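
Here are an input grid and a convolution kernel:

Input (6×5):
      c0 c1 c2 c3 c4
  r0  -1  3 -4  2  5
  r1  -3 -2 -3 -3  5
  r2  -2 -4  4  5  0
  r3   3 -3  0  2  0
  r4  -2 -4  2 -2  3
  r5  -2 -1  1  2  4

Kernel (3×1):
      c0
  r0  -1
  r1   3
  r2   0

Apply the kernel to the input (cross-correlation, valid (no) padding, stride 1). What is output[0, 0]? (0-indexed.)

-8

The receptive field on the input at this output position is [-1 / -3 / -2]. Elementwise product with the kernel and sum: -1·-1 + -3·3.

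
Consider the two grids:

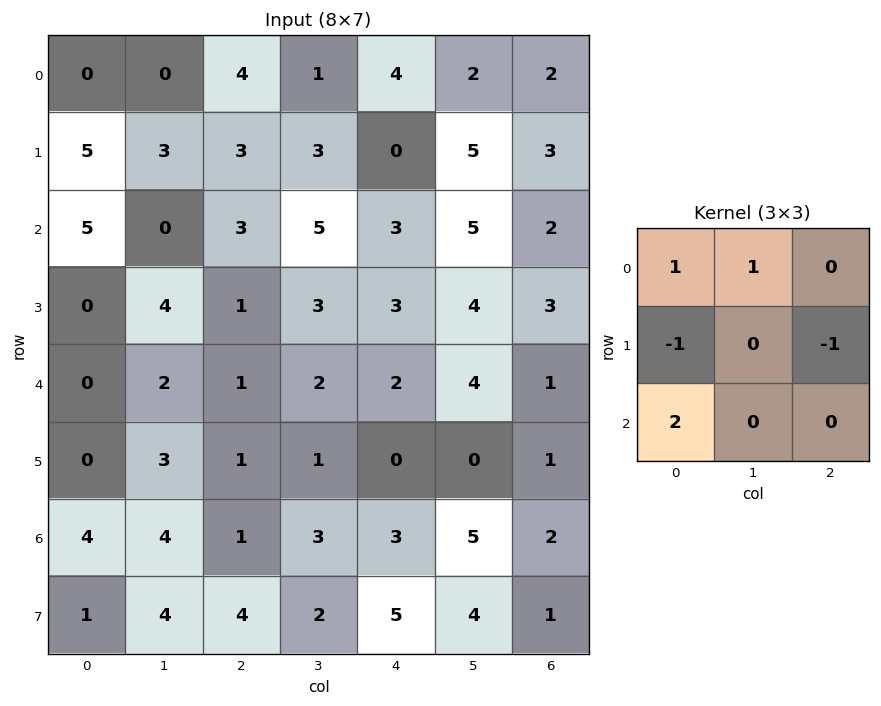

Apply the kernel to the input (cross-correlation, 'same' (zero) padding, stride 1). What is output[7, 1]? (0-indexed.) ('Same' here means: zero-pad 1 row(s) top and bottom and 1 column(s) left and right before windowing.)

3

The receptive field on the zero-padded input at this output position is [4 4 1 / 1 4 4 / 0 0 0]. Elementwise product with the kernel and sum: 4·1 + 4·1 + 1·-1 + 4·-1 + 0·2.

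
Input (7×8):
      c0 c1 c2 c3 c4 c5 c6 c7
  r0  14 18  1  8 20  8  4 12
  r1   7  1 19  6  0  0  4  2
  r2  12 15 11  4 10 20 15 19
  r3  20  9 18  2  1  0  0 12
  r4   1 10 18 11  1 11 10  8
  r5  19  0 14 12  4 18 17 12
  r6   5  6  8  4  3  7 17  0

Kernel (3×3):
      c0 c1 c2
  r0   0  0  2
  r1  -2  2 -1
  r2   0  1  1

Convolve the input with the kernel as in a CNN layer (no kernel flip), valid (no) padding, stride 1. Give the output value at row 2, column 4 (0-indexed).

The receptive field on the input at this output position is [10 20 15 / 1 0 0 / 1 11 10]. Elementwise product with the kernel and sum: 15·2 + 1·-2 + 0·2 + 0·-1 + 11·1 + 10·1.

49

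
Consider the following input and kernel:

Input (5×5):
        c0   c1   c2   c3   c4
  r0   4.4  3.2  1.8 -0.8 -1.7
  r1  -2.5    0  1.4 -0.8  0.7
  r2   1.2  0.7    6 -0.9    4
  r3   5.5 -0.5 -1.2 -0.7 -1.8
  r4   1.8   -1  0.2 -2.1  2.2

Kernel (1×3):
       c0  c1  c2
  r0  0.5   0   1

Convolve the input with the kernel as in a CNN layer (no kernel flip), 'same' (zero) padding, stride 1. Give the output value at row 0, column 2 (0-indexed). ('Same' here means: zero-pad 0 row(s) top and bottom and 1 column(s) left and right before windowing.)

The receptive field on the zero-padded input at this output position is [3.2 1.8 -0.8]. Elementwise product with the kernel and sum: 3.2·0.5 + -0.8·1.

0.8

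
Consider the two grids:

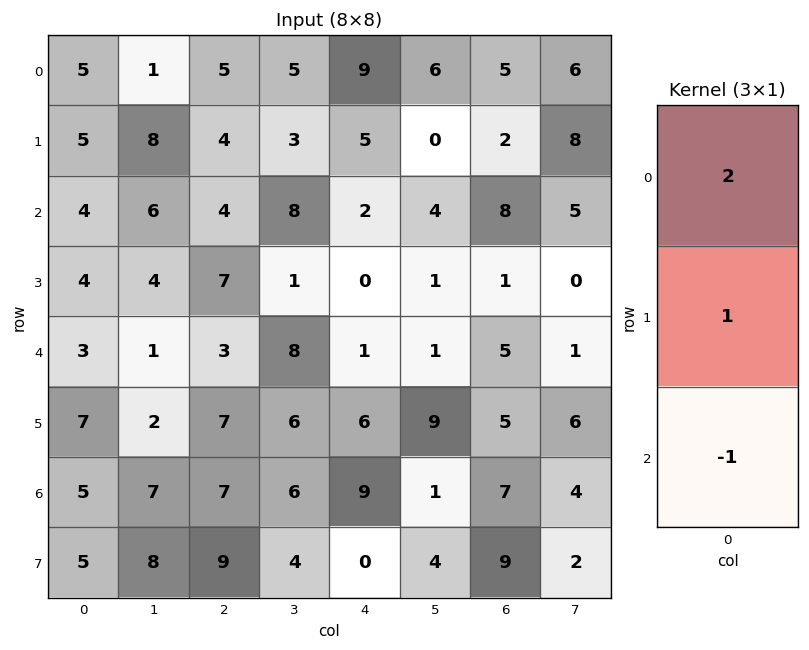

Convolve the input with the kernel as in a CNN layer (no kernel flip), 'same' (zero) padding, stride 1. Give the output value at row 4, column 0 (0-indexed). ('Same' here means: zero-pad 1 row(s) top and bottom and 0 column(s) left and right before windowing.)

4

The receptive field on the zero-padded input at this output position is [4 / 3 / 7]. Elementwise product with the kernel and sum: 4·2 + 3·1 + 7·-1.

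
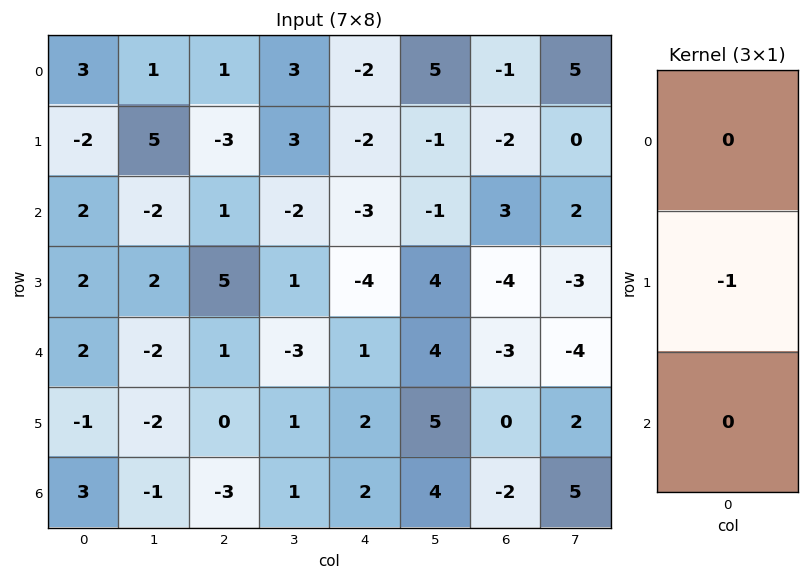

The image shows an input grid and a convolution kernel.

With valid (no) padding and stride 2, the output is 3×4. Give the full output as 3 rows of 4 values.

2 3 2 2
-2 -5 4 4
1 0 -2 0

Output[0,0]: The receptive field on the input at this output position is [3 / -2 / 2]. Elementwise product with the kernel and sum: -2·-1.
Output[0,1]: The receptive field on the input at this output position is [1 / -3 / 1]. Elementwise product with the kernel and sum: -3·-1.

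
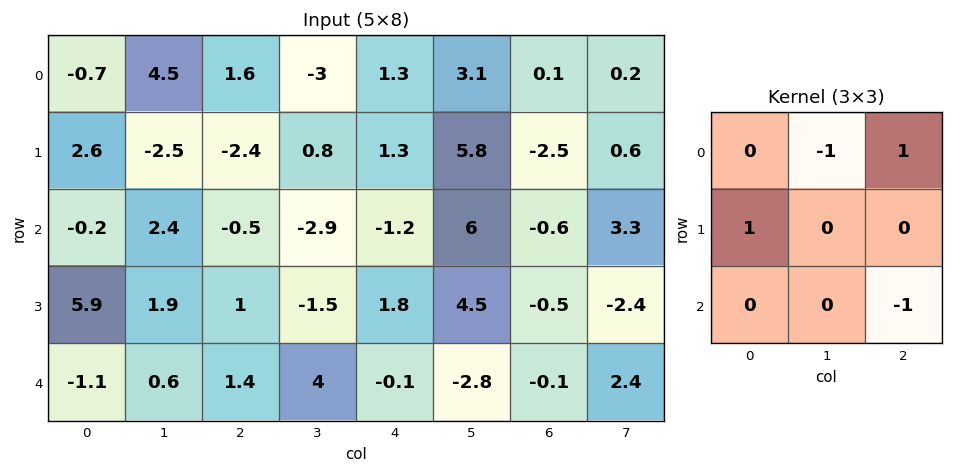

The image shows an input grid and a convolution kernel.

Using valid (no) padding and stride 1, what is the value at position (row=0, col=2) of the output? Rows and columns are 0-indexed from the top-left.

3.1

The receptive field on the input at this output position is [1.6 -3 1.3 / -2.4 0.8 1.3 / -0.5 -2.9 -1.2]. Elementwise product with the kernel and sum: -3·-1 + 1.3·1 + -2.4·1 + -1.2·-1.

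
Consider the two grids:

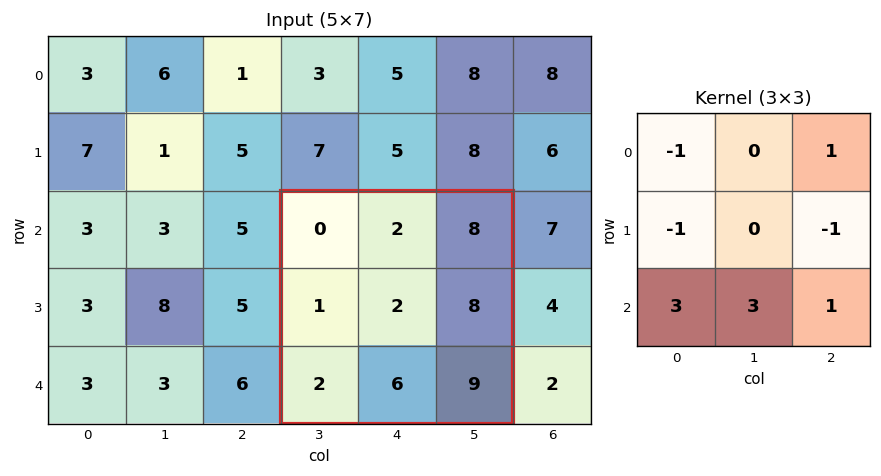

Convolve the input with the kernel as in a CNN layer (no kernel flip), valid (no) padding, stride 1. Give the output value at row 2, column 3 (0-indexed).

The receptive field on the input at this output position is [0 2 8 / 1 2 8 / 2 6 9]. Elementwise product with the kernel and sum: 0·-1 + 8·1 + 1·-1 + 8·-1 + 2·3 + 6·3 + 9·1.

32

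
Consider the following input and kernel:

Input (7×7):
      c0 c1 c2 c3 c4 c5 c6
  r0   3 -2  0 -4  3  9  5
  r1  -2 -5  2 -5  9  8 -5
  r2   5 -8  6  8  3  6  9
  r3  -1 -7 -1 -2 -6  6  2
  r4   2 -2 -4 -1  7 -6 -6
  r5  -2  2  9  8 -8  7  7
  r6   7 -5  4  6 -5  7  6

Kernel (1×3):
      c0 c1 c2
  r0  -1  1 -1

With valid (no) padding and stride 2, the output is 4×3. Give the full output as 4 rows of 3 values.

Output[0,0]: The receptive field on the input at this output position is [3 -2 0]. Elementwise product with the kernel and sum: 3·-1 + -2·1 + 0·-1.
Output[0,1]: The receptive field on the input at this output position is [0 -4 3]. Elementwise product with the kernel and sum: 0·-1 + -4·1 + 3·-1.

-5 -7 1
-19 -1 -6
0 -4 -7
-16 7 6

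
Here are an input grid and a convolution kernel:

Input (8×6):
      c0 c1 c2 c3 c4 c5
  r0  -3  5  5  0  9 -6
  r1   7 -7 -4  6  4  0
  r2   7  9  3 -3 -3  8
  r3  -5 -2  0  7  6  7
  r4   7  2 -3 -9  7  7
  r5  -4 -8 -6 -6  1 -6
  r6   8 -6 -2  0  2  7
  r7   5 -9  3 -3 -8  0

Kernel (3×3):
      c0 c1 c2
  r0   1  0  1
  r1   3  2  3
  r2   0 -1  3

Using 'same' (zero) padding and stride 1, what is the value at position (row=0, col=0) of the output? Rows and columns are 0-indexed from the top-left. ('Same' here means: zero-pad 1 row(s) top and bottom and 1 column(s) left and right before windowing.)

-19

The receptive field on the zero-padded input at this output position is [0 0 0 / 0 -3 5 / 0 7 -7]. Elementwise product with the kernel and sum: 0·1 + 0·1 + 0·3 + -3·2 + 5·3 + 7·-1 + -7·3.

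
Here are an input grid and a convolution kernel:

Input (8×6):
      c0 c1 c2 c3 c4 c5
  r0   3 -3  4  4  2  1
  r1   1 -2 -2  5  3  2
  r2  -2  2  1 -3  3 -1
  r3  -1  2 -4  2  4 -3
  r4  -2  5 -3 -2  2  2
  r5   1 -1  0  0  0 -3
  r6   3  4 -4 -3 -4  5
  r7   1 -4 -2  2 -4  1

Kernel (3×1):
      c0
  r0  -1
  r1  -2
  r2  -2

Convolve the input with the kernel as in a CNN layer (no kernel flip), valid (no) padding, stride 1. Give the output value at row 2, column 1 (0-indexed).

-16

The receptive field on the input at this output position is [2 / 2 / 5]. Elementwise product with the kernel and sum: 2·-1 + 2·-2 + 5·-2.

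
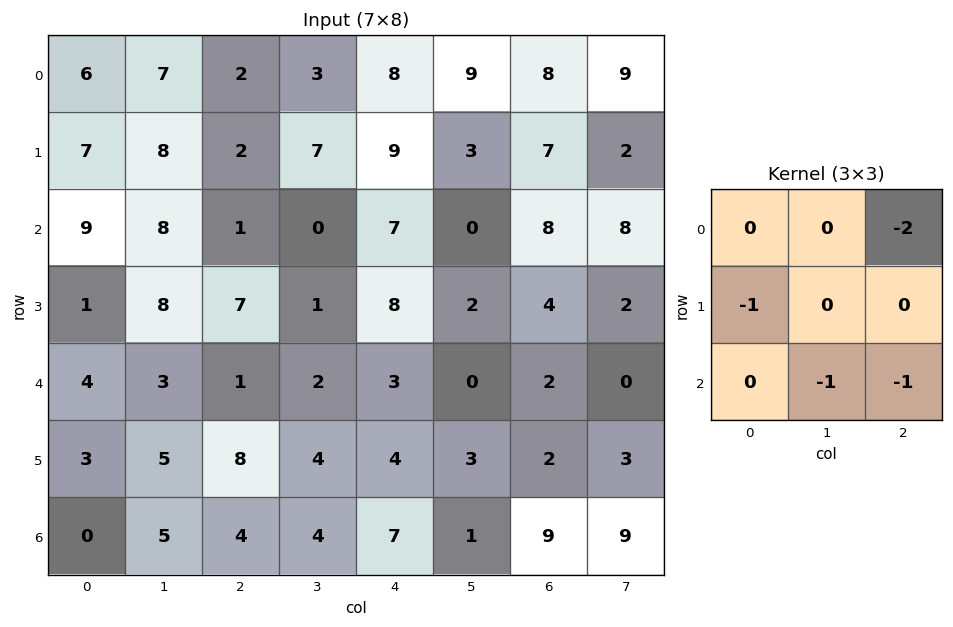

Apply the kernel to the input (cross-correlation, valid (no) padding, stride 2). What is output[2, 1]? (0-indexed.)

The receptive field on the input at this output position is [1 2 3 / 8 4 4 / 4 4 7]. Elementwise product with the kernel and sum: 3·-2 + 8·-1 + 4·-1 + 7·-1.

-25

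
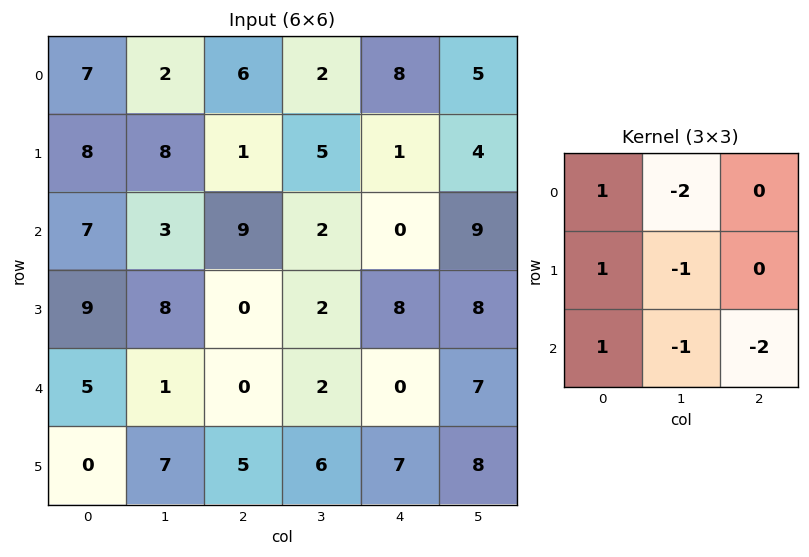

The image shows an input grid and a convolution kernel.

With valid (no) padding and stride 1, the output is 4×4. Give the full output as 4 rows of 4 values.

Output[0,0]: The receptive field on the input at this output position is [7 2 6 / 8 8 1 / 7 3 9]. Elementwise product with the kernel and sum: 7·1 + 2·-2 + 8·1 + 8·-1 + 7·1 + 3·-1 + 9·-2.

-11 -13 5 -26
-3 4 -20 -17
6 -10 1 -16
-20 -1 -21 -29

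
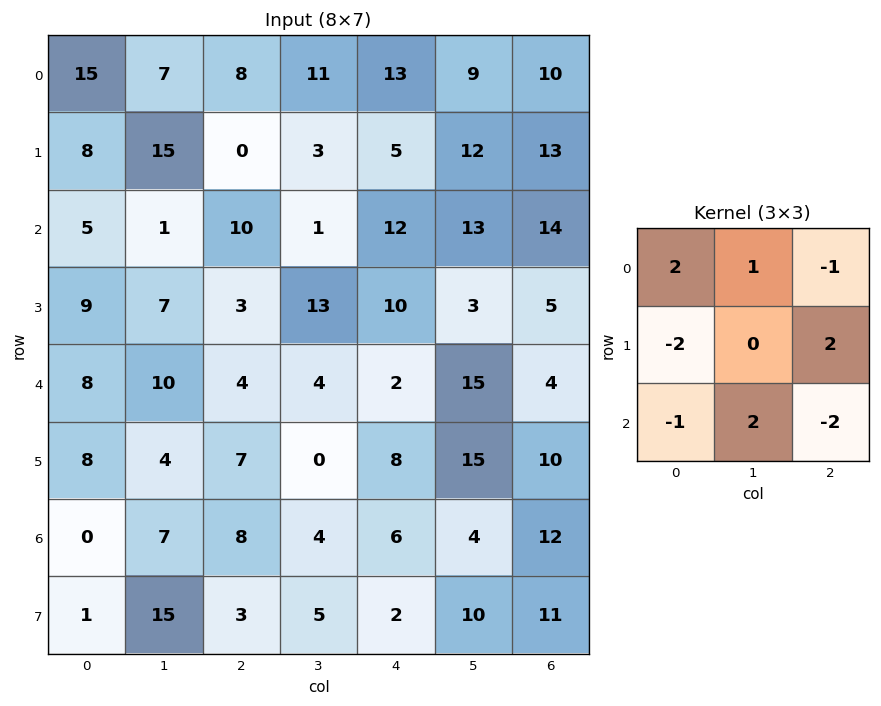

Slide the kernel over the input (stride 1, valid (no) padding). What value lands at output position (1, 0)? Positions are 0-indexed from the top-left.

40

The receptive field on the input at this output position is [8 15 0 / 5 1 10 / 9 7 3]. Elementwise product with the kernel and sum: 8·2 + 15·1 + 0·-1 + 5·-2 + 10·2 + 9·-1 + 7·2 + 3·-2.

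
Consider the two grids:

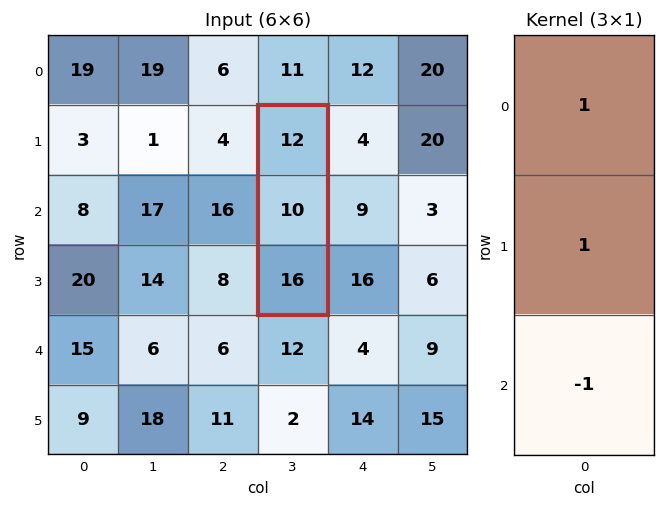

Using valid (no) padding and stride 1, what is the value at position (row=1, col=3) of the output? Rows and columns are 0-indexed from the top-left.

6

The receptive field on the input at this output position is [12 / 10 / 16]. Elementwise product with the kernel and sum: 12·1 + 10·1 + 16·-1.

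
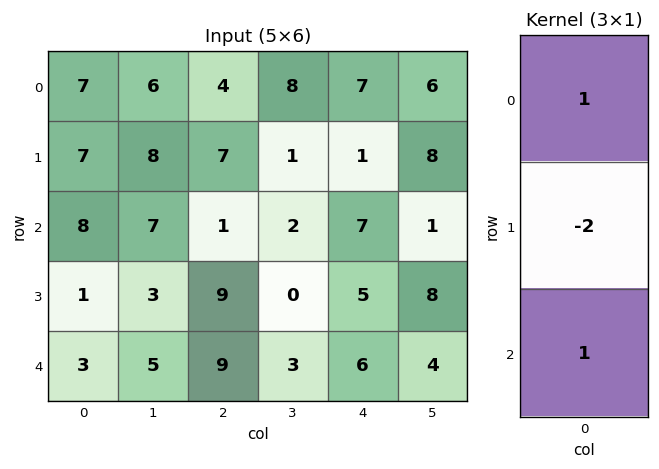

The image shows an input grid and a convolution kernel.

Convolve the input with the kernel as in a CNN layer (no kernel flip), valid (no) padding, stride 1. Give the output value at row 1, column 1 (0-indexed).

The receptive field on the input at this output position is [8 / 7 / 3]. Elementwise product with the kernel and sum: 8·1 + 7·-2 + 3·1.

-3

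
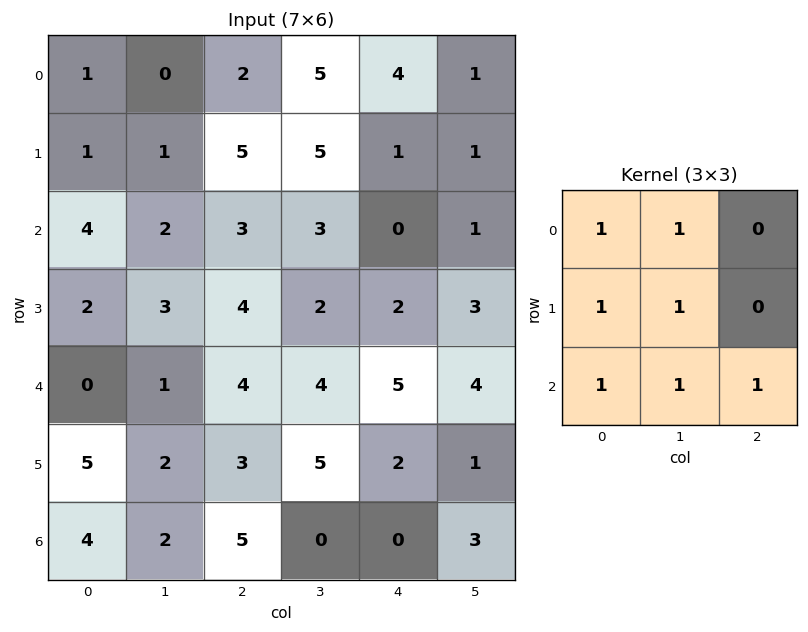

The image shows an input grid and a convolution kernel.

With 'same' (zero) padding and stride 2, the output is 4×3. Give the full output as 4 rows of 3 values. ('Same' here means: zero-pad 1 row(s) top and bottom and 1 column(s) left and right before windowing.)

3 13 16
10 20 16
9 22 21
9 12 7

Output[0,0]: The receptive field on the zero-padded input at this output position is [0 0 0 / 0 1 0 / 0 1 1]. Elementwise product with the kernel and sum: 0·1 + 0·1 + 0·1 + 1·1 + 0·1 + 1·1 + 1·1.
Output[0,1]: The receptive field on the zero-padded input at this output position is [0 0 0 / 0 2 5 / 1 5 5]. Elementwise product with the kernel and sum: 0·1 + 0·1 + 0·1 + 2·1 + 1·1 + 5·1 + 5·1.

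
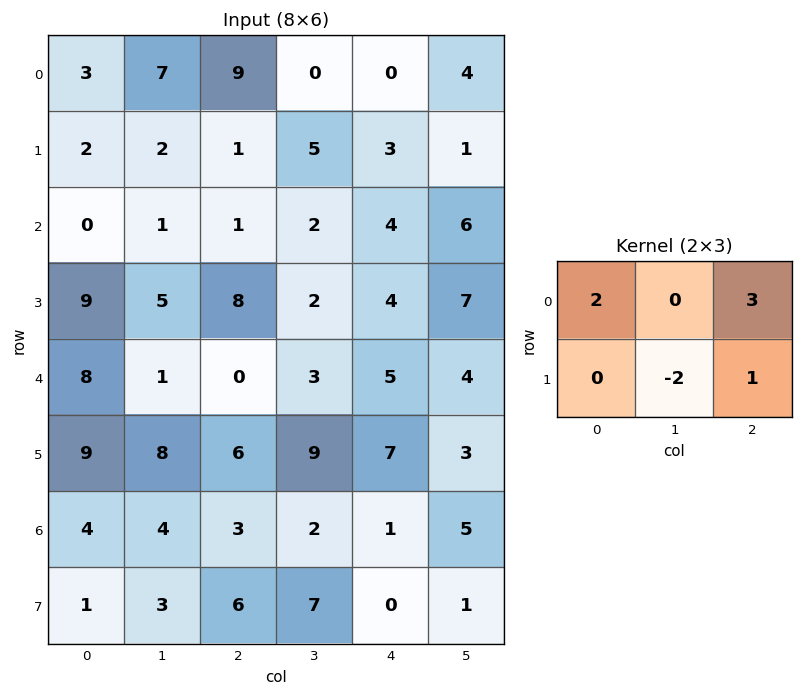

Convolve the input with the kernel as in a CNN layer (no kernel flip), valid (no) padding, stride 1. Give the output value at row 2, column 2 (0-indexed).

The receptive field on the input at this output position is [1 2 4 / 8 2 4]. Elementwise product with the kernel and sum: 1·2 + 4·3 + 2·-2 + 4·1.

14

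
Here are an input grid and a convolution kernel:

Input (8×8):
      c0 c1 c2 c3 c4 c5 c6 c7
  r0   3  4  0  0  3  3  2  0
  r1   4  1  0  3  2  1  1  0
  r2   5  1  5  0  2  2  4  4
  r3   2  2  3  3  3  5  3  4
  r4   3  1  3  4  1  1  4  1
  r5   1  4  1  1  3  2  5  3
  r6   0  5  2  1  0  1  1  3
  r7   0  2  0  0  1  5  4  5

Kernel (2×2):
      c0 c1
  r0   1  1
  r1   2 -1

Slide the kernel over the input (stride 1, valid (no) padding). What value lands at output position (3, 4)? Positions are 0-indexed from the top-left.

The receptive field on the input at this output position is [3 5 / 1 1]. Elementwise product with the kernel and sum: 3·1 + 5·1 + 1·2 + 1·-1.

9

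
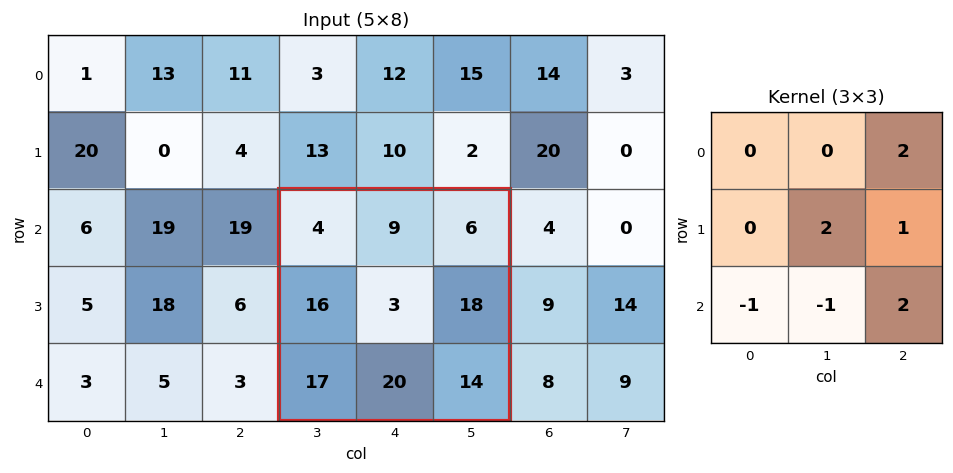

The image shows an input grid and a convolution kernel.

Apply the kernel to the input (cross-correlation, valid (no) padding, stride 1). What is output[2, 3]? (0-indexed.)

27

The receptive field on the input at this output position is [4 9 6 / 16 3 18 / 17 20 14]. Elementwise product with the kernel and sum: 6·2 + 3·2 + 18·1 + 17·-1 + 20·-1 + 14·2.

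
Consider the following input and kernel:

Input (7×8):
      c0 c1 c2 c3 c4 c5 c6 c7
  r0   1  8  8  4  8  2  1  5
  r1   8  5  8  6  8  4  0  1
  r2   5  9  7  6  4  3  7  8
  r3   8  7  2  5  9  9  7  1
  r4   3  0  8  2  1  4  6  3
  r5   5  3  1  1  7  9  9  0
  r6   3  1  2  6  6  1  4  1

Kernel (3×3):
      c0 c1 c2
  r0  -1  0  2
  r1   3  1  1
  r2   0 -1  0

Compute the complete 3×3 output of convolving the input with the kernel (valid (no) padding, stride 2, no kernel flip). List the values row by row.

Output[0,0]: The receptive field on the input at this output position is [1 8 8 / 8 5 8 / 5 9 7]. Elementwise product with the kernel and sum: 1·-1 + 8·2 + 8·3 + 5·1 + 8·1 + 9·-1.
Output[0,1]: The receptive field on the input at this output position is [8 4 8 / 8 6 8 / 7 6 4]. Elementwise product with the kernel and sum: 8·-1 + 8·2 + 8·3 + 6·1 + 8·1 + 6·-1.

43 40 19
42 19 49
31 -1 49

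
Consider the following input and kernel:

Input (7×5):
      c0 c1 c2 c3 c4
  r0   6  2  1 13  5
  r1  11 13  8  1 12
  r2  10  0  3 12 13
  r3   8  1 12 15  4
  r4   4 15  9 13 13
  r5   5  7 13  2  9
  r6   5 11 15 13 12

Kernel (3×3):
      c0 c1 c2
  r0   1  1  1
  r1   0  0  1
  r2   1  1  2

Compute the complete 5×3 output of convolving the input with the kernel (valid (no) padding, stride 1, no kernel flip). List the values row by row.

Output[0,0]: The receptive field on the input at this output position is [6 2 1 / 11 13 8 / 10 0 3]. Elementwise product with the kernel and sum: 6·1 + 2·1 + 1·1 + 8·1 + 10·1 + 0·1 + 3·2.

33 44 72
68 77 69
62 80 80
68 65 77
87 91 96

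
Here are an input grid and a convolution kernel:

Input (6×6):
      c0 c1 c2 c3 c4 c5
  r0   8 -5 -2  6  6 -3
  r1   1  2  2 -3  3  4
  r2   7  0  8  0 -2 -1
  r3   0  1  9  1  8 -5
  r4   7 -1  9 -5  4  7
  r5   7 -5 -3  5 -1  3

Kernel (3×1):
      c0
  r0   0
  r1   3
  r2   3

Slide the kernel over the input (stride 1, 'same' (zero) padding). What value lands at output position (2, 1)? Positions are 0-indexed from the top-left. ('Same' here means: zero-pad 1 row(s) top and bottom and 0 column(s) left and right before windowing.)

The receptive field on the zero-padded input at this output position is [2 / 0 / 1]. Elementwise product with the kernel and sum: 0·3 + 1·3.

3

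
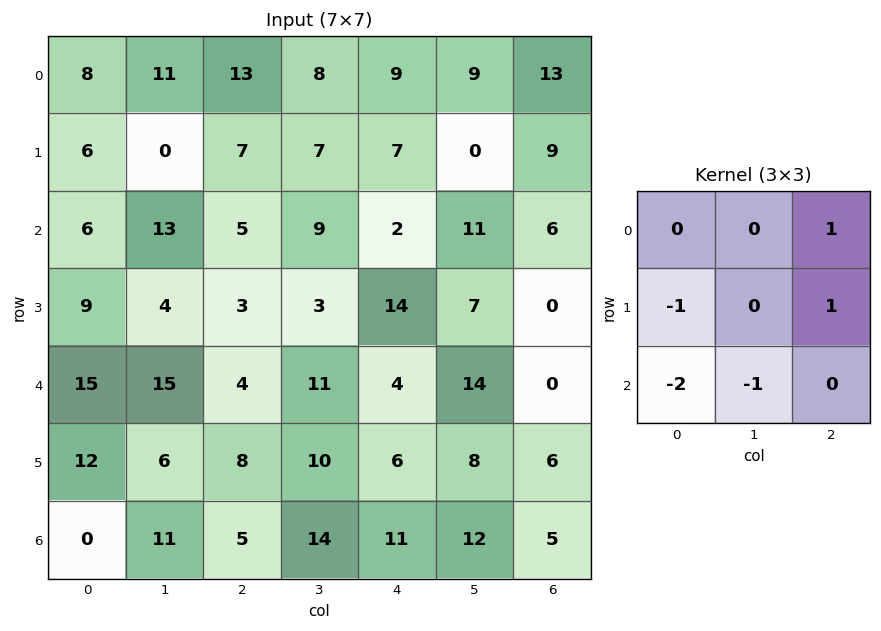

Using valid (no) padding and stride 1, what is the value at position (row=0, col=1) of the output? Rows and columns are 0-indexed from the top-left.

The receptive field on the input at this output position is [11 13 8 / 0 7 7 / 13 5 9]. Elementwise product with the kernel and sum: 8·1 + 0·-1 + 7·1 + 13·-2 + 5·-1.

-16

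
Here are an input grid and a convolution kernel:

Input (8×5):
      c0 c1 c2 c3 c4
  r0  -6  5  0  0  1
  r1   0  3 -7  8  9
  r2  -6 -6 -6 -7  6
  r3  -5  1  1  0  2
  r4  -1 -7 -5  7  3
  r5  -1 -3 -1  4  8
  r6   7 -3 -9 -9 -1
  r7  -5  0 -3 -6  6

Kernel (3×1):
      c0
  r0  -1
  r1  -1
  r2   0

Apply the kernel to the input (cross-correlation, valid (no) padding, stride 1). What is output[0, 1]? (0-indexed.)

-8

The receptive field on the input at this output position is [5 / 3 / -6]. Elementwise product with the kernel and sum: 5·-1 + 3·-1.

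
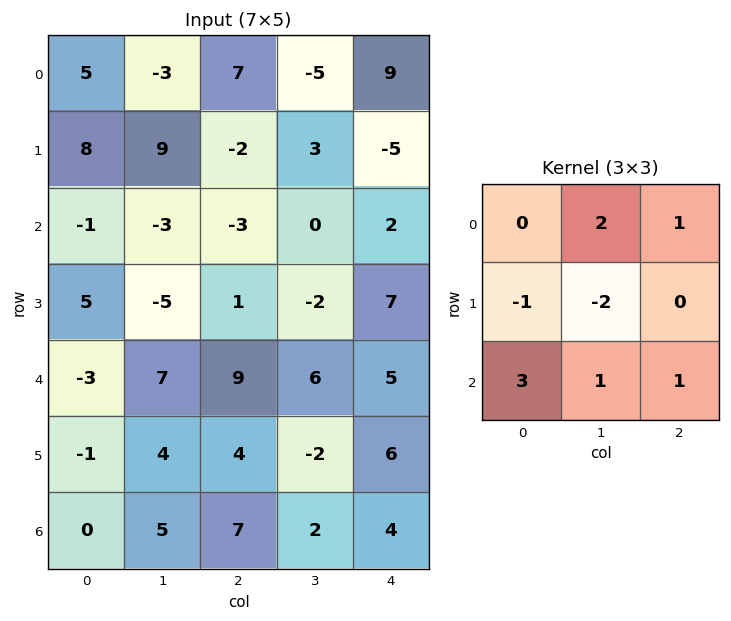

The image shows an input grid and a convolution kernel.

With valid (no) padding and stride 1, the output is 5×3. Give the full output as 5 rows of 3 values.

-34 -8 -12
34 -8 12
3 33 43
-15 -11 -2
28 36 44

Output[0,0]: The receptive field on the input at this output position is [5 -3 7 / 8 9 -2 / -1 -3 -3]. Elementwise product with the kernel and sum: -3·2 + 7·1 + 8·-1 + 9·-2 + -1·3 + -3·1 + -3·1.
Output[0,1]: The receptive field on the input at this output position is [-3 7 -5 / 9 -2 3 / -3 -3 0]. Elementwise product with the kernel and sum: 7·2 + -5·1 + 9·-1 + -2·-2 + -3·3 + -3·1 + 0·1.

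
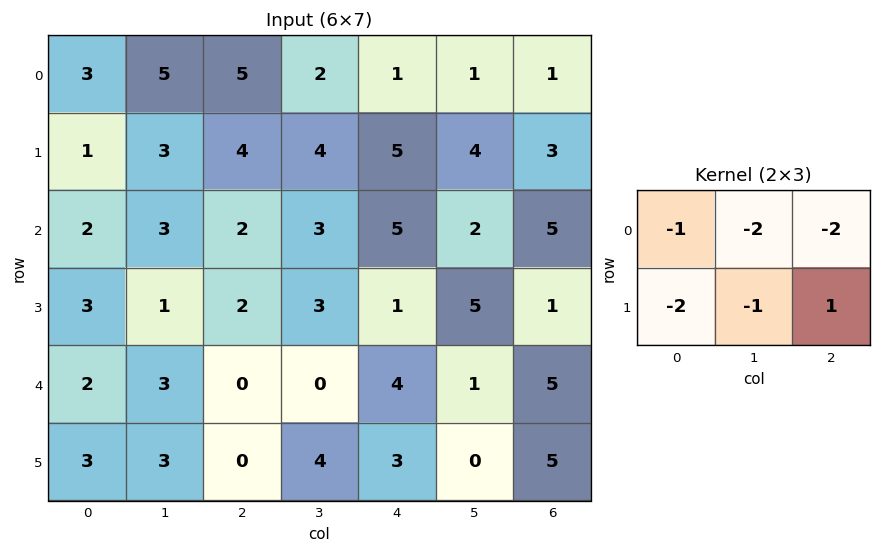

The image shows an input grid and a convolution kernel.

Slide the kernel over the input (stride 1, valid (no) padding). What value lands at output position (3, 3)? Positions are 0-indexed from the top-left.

The receptive field on the input at this output position is [3 1 5 / 0 4 1]. Elementwise product with the kernel and sum: 3·-1 + 1·-2 + 5·-2 + 0·-2 + 4·-1 + 1·1.

-18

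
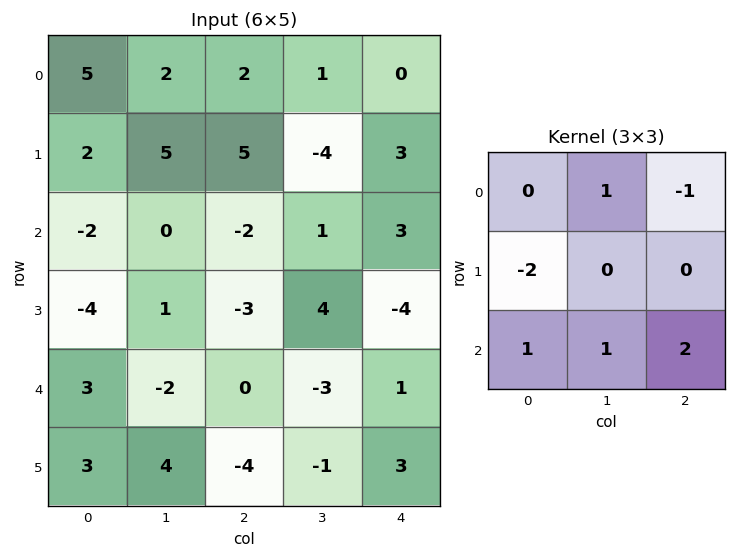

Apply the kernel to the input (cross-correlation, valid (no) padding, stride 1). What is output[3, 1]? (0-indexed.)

-5

The receptive field on the input at this output position is [1 -3 4 / -2 0 -3 / 4 -4 -1]. Elementwise product with the kernel and sum: -3·1 + 4·-1 + -2·-2 + 4·1 + -4·1 + -1·2.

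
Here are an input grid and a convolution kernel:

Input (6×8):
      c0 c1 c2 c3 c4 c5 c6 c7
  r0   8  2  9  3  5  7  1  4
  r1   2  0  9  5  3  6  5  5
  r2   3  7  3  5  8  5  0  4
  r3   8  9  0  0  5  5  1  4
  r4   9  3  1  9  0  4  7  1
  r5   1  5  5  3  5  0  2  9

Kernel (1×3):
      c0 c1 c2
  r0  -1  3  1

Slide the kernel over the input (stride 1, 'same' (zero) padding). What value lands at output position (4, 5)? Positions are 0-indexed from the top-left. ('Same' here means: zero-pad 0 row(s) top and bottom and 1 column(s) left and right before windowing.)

19

The receptive field on the zero-padded input at this output position is [0 4 7]. Elementwise product with the kernel and sum: 0·-1 + 4·3 + 7·1.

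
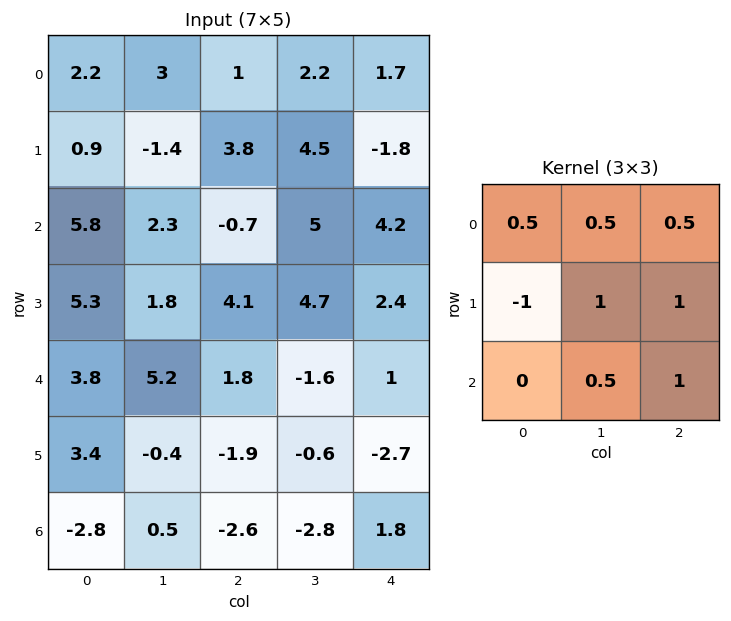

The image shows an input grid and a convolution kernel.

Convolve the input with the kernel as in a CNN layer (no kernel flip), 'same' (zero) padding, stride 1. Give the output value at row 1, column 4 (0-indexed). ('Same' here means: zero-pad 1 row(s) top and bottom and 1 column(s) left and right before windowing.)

The receptive field on the zero-padded input at this output position is [2.2 1.7 0 / 4.5 -1.8 0 / 5 4.2 0]. Elementwise product with the kernel and sum: 2.2·0.5 + 1.7·0.5 + 0·0.5 + 4.5·-1 + -1.8·1 + 0·1 + 4.2·0.5 + 0·1.

-2.25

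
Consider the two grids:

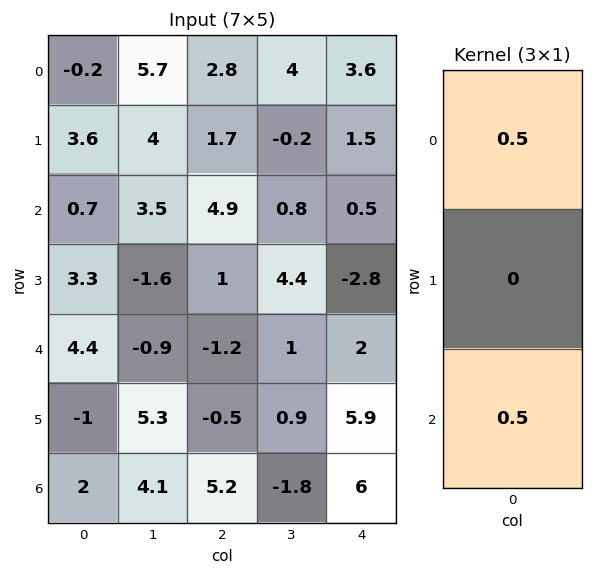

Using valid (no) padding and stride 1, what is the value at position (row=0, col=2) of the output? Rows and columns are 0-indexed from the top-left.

3.85

The receptive field on the input at this output position is [2.8 / 1.7 / 4.9]. Elementwise product with the kernel and sum: 2.8·0.5 + 4.9·0.5.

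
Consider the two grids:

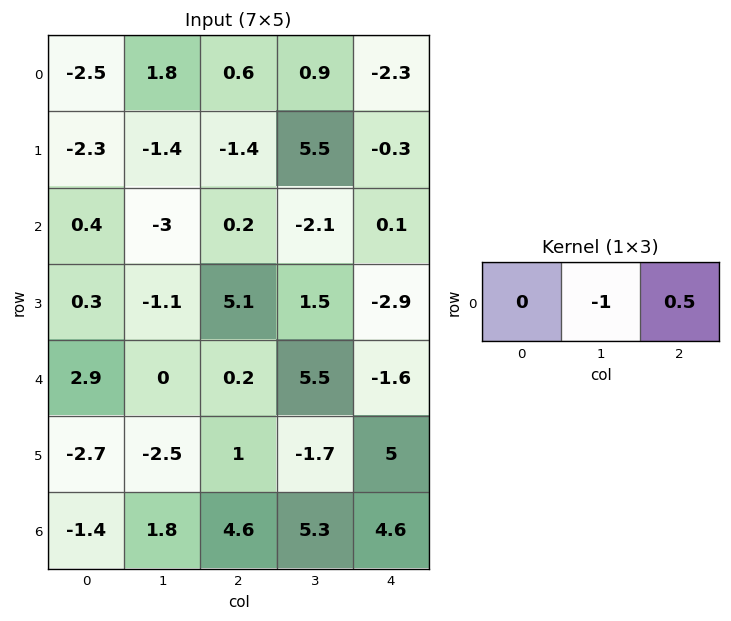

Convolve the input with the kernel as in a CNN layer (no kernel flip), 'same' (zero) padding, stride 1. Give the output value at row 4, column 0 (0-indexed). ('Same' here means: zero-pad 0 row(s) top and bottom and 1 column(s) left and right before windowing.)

The receptive field on the zero-padded input at this output position is [0 2.9 0]. Elementwise product with the kernel and sum: 2.9·-1 + 0·0.5.

-2.9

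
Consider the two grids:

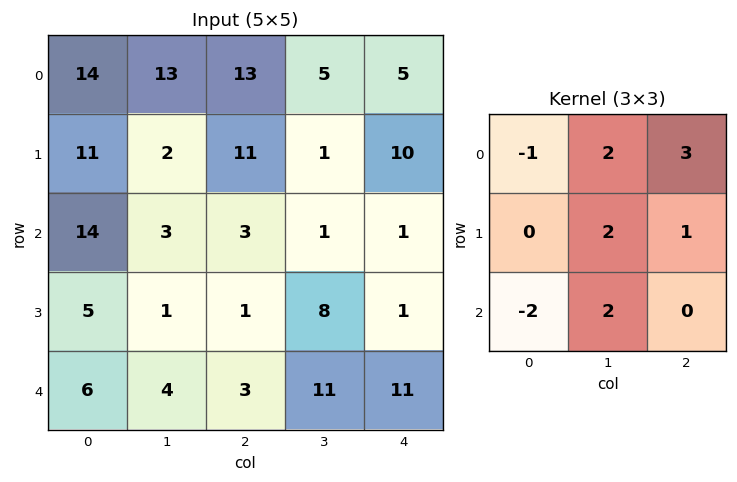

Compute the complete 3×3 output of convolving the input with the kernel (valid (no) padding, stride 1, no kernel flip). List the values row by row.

44 51 20
27 30 38
0 14 35

Output[0,0]: The receptive field on the input at this output position is [14 13 13 / 11 2 11 / 14 3 3]. Elementwise product with the kernel and sum: 14·-1 + 13·2 + 13·3 + 2·2 + 11·1 + 14·-2 + 3·2.
Output[0,1]: The receptive field on the input at this output position is [13 13 5 / 2 11 1 / 3 3 1]. Elementwise product with the kernel and sum: 13·-1 + 13·2 + 5·3 + 11·2 + 1·1 + 3·-2 + 3·2.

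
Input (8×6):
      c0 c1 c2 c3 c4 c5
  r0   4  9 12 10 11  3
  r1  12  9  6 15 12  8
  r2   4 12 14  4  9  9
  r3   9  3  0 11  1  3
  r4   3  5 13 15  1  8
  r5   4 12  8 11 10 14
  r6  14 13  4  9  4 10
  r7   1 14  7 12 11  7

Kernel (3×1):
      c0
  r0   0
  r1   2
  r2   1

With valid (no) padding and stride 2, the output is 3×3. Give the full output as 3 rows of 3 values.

28 26 33
21 13 3
22 20 24

Output[0,0]: The receptive field on the input at this output position is [4 / 12 / 4]. Elementwise product with the kernel and sum: 12·2 + 4·1.
Output[0,1]: The receptive field on the input at this output position is [12 / 6 / 14]. Elementwise product with the kernel and sum: 6·2 + 14·1.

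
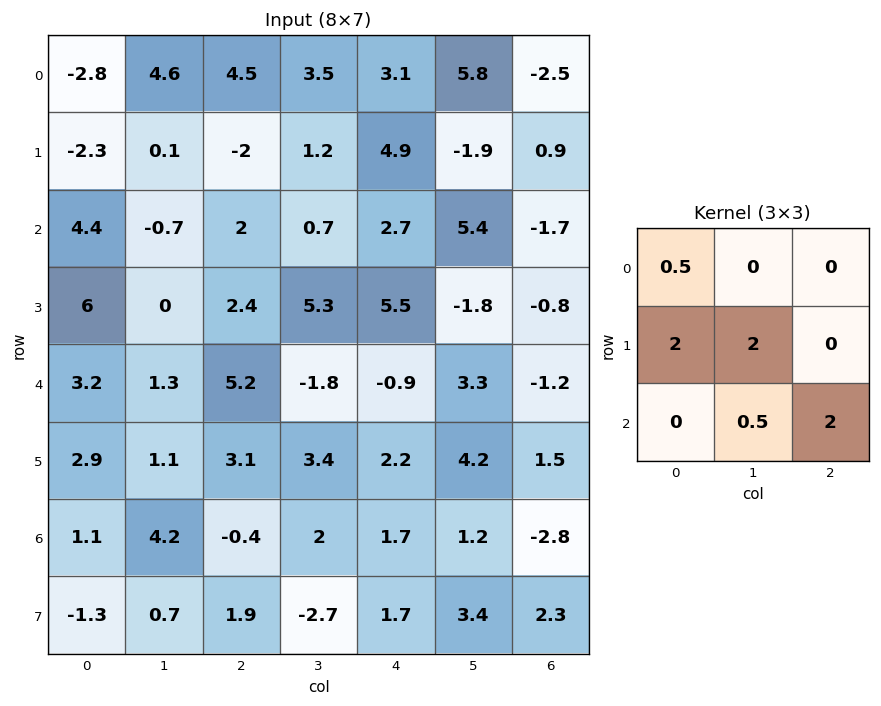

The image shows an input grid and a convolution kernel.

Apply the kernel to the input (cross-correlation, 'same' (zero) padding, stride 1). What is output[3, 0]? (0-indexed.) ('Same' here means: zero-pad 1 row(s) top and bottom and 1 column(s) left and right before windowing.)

16.2

The receptive field on the zero-padded input at this output position is [0 4.4 -0.7 / 0 6 0 / 0 3.2 1.3]. Elementwise product with the kernel and sum: 0·0.5 + 0·2 + 6·2 + 3.2·0.5 + 1.3·2.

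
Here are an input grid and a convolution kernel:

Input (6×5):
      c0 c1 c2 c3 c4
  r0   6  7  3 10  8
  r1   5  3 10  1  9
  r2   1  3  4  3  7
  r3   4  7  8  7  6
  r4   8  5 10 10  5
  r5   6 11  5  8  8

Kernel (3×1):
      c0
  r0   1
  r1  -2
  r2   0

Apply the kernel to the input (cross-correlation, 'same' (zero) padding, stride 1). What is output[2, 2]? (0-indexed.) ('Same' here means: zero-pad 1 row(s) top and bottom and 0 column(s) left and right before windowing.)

2

The receptive field on the zero-padded input at this output position is [10 / 4 / 8]. Elementwise product with the kernel and sum: 10·1 + 4·-2.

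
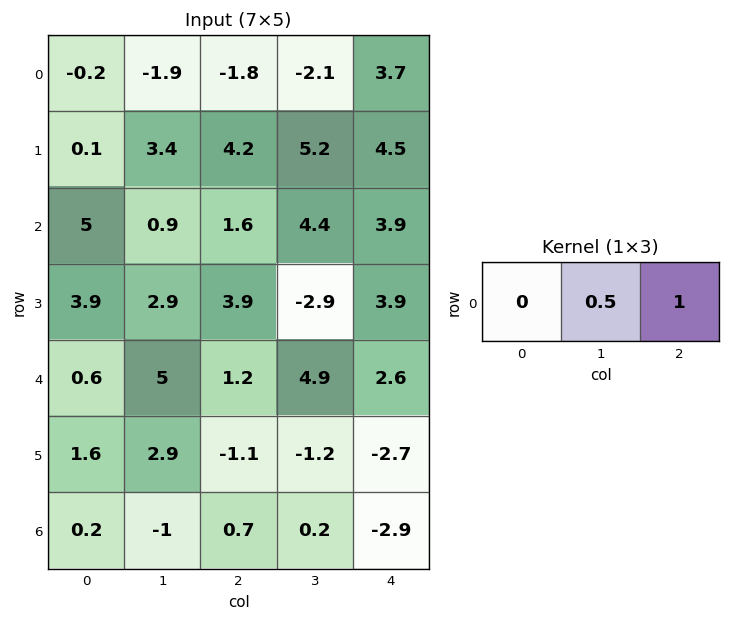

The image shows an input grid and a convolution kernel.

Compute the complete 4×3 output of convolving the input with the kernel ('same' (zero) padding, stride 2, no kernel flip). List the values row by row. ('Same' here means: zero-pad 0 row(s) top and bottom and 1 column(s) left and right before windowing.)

-2 -3 1.85
3.4 5.2 1.95
5.3 5.5 1.3
-0.9 0.55 -1.45

Output[0,0]: The receptive field on the zero-padded input at this output position is [0 -0.2 -1.9]. Elementwise product with the kernel and sum: -0.2·0.5 + -1.9·1.
Output[0,1]: The receptive field on the zero-padded input at this output position is [-1.9 -1.8 -2.1]. Elementwise product with the kernel and sum: -1.8·0.5 + -2.1·1.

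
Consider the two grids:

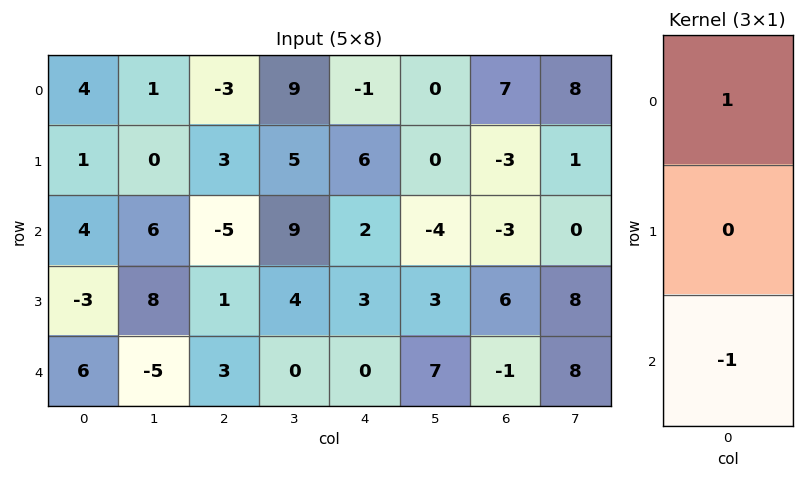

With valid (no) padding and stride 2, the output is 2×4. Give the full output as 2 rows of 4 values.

0 2 -3 10
-2 -8 2 -2

Output[0,0]: The receptive field on the input at this output position is [4 / 1 / 4]. Elementwise product with the kernel and sum: 4·1 + 4·-1.
Output[0,1]: The receptive field on the input at this output position is [-3 / 3 / -5]. Elementwise product with the kernel and sum: -3·1 + -5·-1.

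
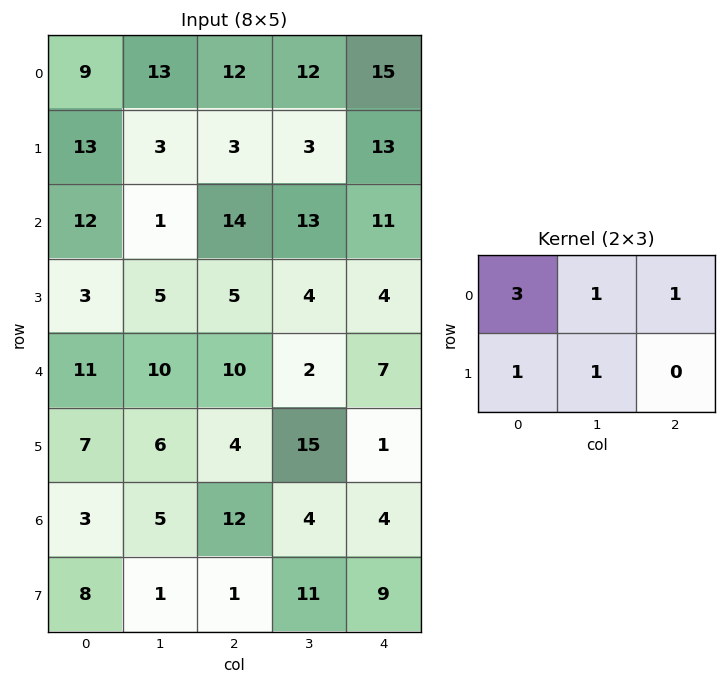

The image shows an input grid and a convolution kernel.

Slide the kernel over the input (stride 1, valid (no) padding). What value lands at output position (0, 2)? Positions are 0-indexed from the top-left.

69

The receptive field on the input at this output position is [12 12 15 / 3 3 13]. Elementwise product with the kernel and sum: 12·3 + 12·1 + 15·1 + 3·1 + 3·1.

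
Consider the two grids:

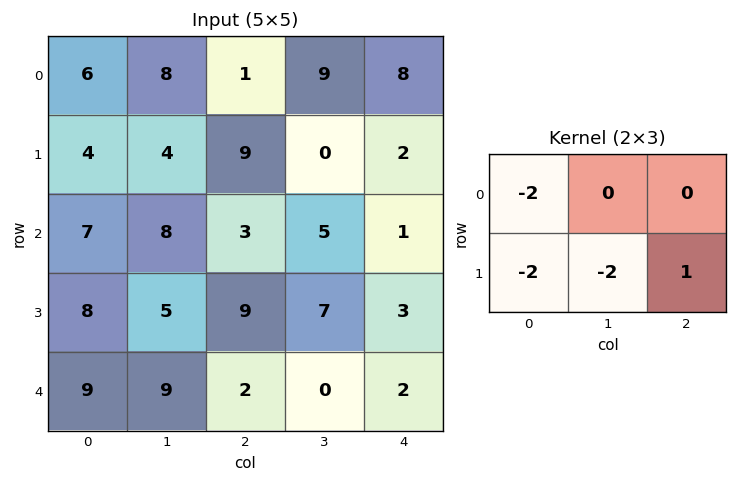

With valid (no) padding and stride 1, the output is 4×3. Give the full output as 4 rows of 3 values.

-19 -42 -18
-35 -25 -33
-31 -37 -35
-50 -32 -20

Output[0,0]: The receptive field on the input at this output position is [6 8 1 / 4 4 9]. Elementwise product with the kernel and sum: 6·-2 + 4·-2 + 4·-2 + 9·1.
Output[0,1]: The receptive field on the input at this output position is [8 1 9 / 4 9 0]. Elementwise product with the kernel and sum: 8·-2 + 4·-2 + 9·-2 + 0·1.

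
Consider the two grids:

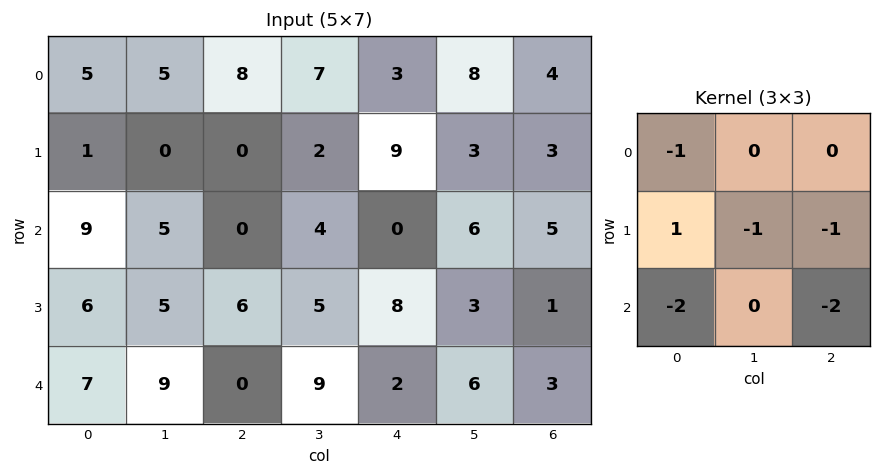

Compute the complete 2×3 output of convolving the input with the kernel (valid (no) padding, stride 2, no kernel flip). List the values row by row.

Output[0,0]: The receptive field on the input at this output position is [5 5 8 / 1 0 0 / 9 5 0]. Elementwise product with the kernel and sum: 5·-1 + 1·1 + 0·-1 + 0·-1 + 9·-2 + 0·-2.

-22 -19 -10
-28 -11 -6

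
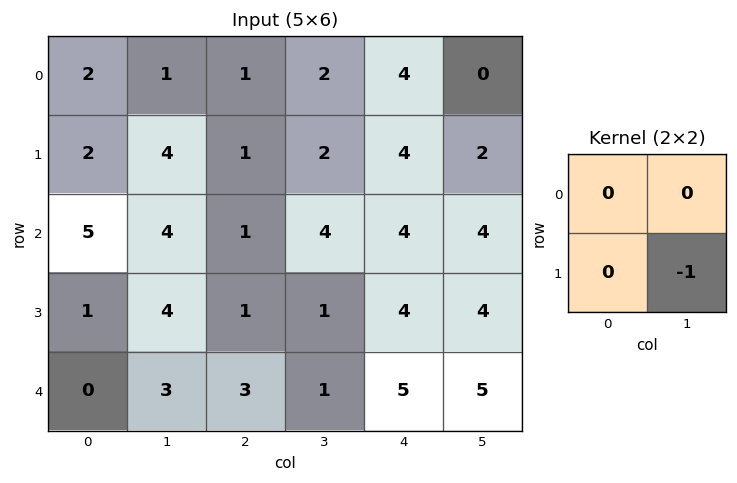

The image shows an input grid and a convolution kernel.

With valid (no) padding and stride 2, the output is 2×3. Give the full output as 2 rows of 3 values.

-4 -2 -2
-4 -1 -4

Output[0,0]: The receptive field on the input at this output position is [2 1 / 2 4]. Elementwise product with the kernel and sum: 4·-1.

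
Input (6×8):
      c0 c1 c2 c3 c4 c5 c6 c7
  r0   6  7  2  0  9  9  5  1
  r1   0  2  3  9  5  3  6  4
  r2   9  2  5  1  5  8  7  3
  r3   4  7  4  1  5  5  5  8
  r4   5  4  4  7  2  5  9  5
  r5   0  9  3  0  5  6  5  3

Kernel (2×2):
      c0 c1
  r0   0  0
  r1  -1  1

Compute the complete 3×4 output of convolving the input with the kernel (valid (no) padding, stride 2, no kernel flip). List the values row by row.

Output[0,0]: The receptive field on the input at this output position is [6 7 / 0 2]. Elementwise product with the kernel and sum: 0·-1 + 2·1.

2 6 -2 -2
3 -3 0 3
9 -3 1 -2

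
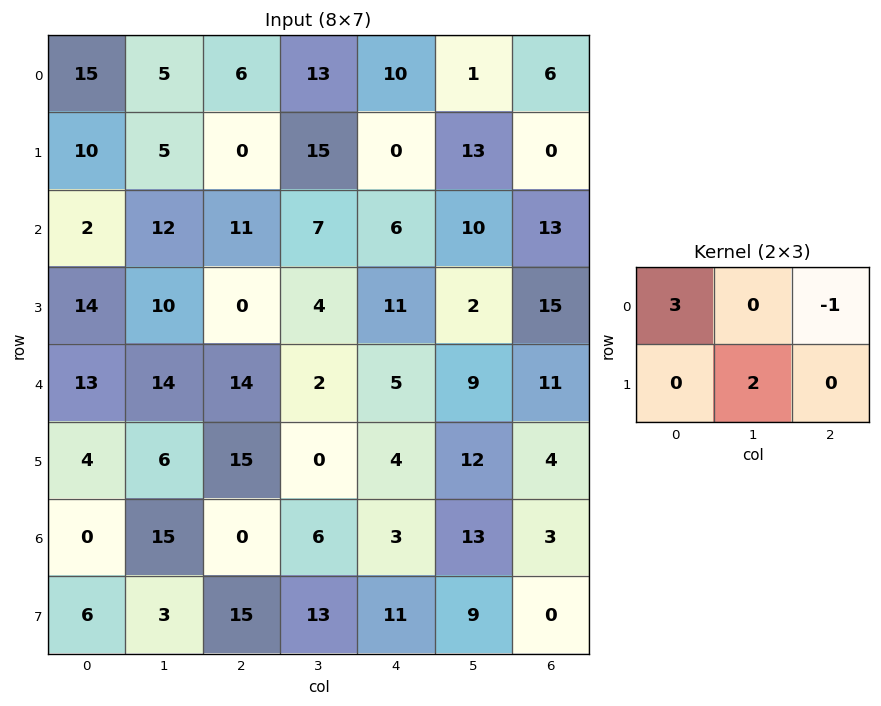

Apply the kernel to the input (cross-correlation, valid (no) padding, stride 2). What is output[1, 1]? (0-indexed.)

35

The receptive field on the input at this output position is [11 7 6 / 0 4 11]. Elementwise product with the kernel and sum: 11·3 + 6·-1 + 4·2.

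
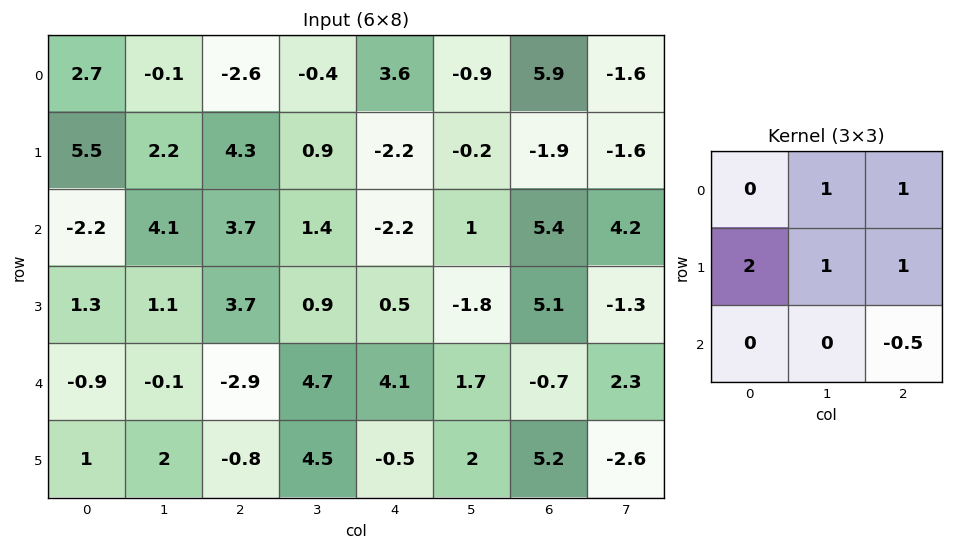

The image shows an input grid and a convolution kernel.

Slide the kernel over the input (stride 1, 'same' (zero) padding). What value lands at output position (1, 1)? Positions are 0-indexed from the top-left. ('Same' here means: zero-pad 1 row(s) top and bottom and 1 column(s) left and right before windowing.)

The receptive field on the zero-padded input at this output position is [2.7 -0.1 -2.6 / 5.5 2.2 4.3 / -2.2 4.1 3.7]. Elementwise product with the kernel and sum: -0.1·1 + -2.6·1 + 5.5·2 + 2.2·1 + 4.3·1 + 3.7·-0.5.

12.95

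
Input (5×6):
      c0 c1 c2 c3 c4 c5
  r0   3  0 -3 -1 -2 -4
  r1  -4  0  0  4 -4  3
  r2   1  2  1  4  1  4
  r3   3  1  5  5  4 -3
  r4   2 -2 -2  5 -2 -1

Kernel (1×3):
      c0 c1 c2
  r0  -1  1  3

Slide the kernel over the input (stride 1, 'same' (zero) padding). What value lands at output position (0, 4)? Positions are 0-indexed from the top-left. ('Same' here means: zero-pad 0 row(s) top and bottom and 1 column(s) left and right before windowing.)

-13

The receptive field on the zero-padded input at this output position is [-1 -2 -4]. Elementwise product with the kernel and sum: -1·-1 + -2·1 + -4·3.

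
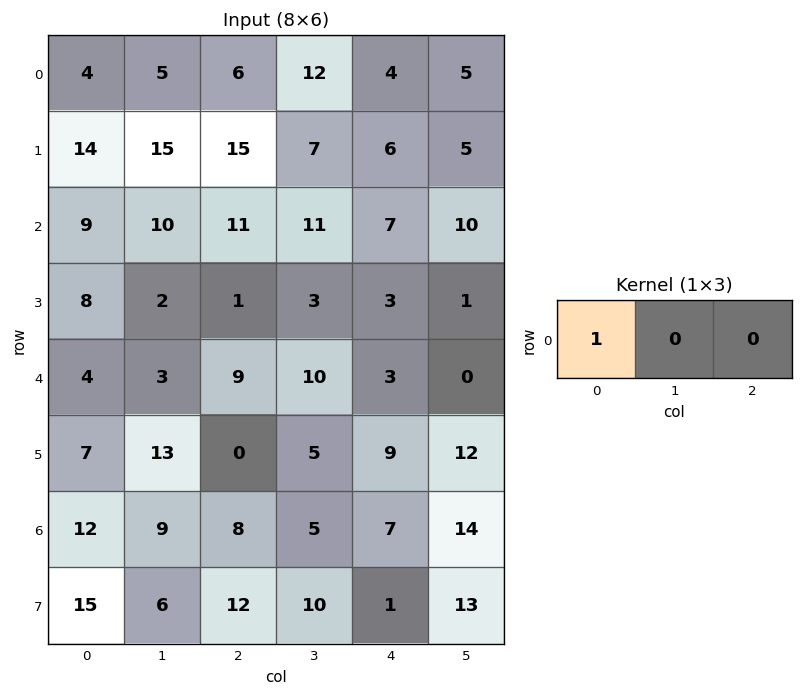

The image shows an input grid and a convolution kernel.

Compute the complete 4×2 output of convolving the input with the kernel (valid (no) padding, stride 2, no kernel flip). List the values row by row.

Output[0,0]: The receptive field on the input at this output position is [4 5 6]. Elementwise product with the kernel and sum: 4·1.

4 6
9 11
4 9
12 8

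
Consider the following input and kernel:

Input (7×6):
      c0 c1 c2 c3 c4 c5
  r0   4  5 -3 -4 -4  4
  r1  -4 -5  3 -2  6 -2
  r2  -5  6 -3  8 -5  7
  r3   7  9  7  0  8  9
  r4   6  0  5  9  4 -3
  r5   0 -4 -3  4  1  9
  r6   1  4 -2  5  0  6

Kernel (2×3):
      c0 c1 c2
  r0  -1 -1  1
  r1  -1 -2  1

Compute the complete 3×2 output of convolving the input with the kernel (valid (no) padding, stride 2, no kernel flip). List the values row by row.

Output[0,0]: The receptive field on the input at this output position is [4 5 -3 / -4 -5 3]. Elementwise product with the kernel and sum: 4·-1 + 5·-1 + -3·1 + -4·-1 + -5·-2 + 3·1.

5 10
-22 -9
4 -14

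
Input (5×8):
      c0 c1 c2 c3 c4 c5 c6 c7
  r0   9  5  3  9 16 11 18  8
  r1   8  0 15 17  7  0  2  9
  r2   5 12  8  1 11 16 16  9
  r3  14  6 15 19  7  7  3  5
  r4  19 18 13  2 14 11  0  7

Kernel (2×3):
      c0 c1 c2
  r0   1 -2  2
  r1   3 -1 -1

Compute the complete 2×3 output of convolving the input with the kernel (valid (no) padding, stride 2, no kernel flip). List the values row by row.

14 38 49
18 47 22

Output[0,0]: The receptive field on the input at this output position is [9 5 3 / 8 0 15]. Elementwise product with the kernel and sum: 9·1 + 5·-2 + 3·2 + 8·3 + 0·-1 + 15·-1.
Output[0,1]: The receptive field on the input at this output position is [3 9 16 / 15 17 7]. Elementwise product with the kernel and sum: 3·1 + 9·-2 + 16·2 + 15·3 + 17·-1 + 7·-1.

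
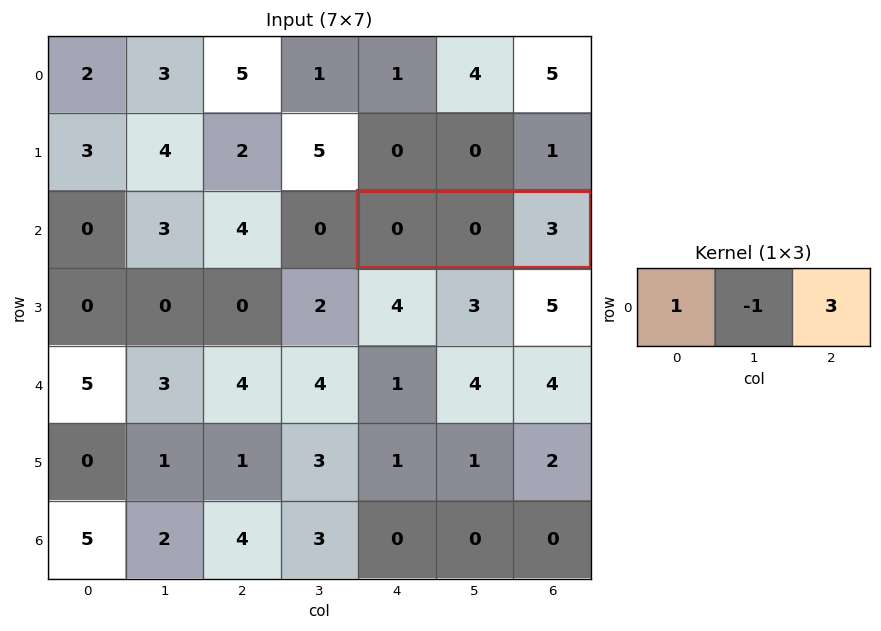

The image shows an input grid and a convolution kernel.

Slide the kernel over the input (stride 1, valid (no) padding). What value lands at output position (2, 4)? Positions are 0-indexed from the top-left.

9

The receptive field on the input at this output position is [0 0 3]. Elementwise product with the kernel and sum: 0·1 + 0·-1 + 3·3.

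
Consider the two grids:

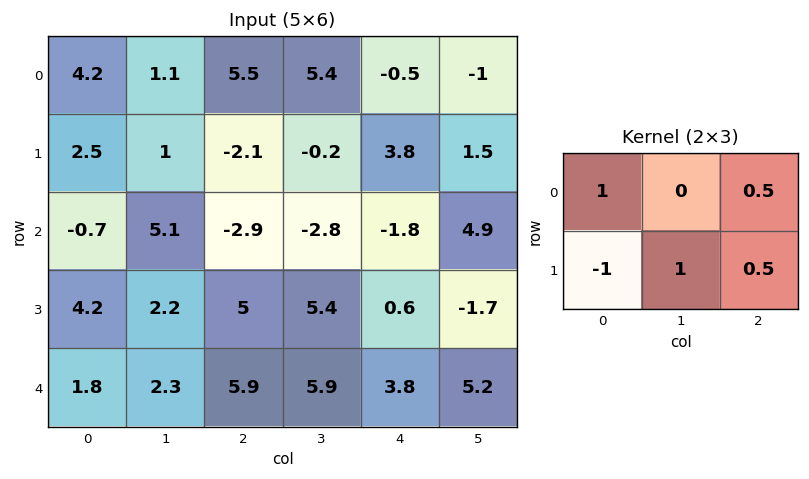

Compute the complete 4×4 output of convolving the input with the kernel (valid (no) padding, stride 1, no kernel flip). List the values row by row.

Output[0,0]: The receptive field on the input at this output position is [4.2 1.1 5.5 / 2.5 1 -2.1]. Elementwise product with the kernel and sum: 4.2·1 + 5.5·0.5 + 2.5·-1 + 1·1 + -2.1·0.5.
Output[0,1]: The receptive field on the input at this output position is [1.1 5.5 5.4 / 1 -2.1 -0.2]. Elementwise product with the kernel and sum: 1.1·1 + 5.4·0.5 + 1·-1 + -2.1·1 + -0.2·0.5.

4.4 0.6 9.05 9.65
5.8 -8.5 -1 4
-1.65 9.2 -3.1 -6
10.15 11.45 7.2 5.05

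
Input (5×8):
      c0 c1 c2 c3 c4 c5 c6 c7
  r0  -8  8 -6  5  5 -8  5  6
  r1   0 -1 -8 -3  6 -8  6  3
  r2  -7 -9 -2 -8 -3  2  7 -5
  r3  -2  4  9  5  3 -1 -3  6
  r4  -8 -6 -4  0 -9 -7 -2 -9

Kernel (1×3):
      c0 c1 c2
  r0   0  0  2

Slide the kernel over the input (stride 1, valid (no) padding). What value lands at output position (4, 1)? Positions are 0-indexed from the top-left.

The receptive field on the input at this output position is [-6 -4 0]. Elementwise product with the kernel and sum: 0·2.

0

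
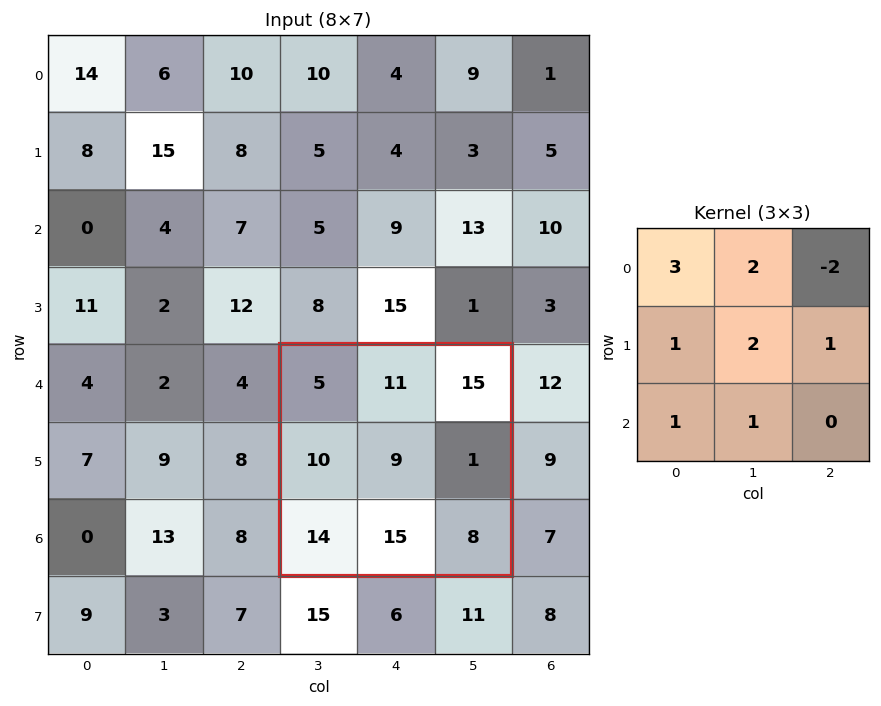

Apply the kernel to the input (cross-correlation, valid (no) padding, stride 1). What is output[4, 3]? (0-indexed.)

The receptive field on the input at this output position is [5 11 15 / 10 9 1 / 14 15 8]. Elementwise product with the kernel and sum: 5·3 + 11·2 + 15·-2 + 10·1 + 9·2 + 1·1 + 14·1 + 15·1.

65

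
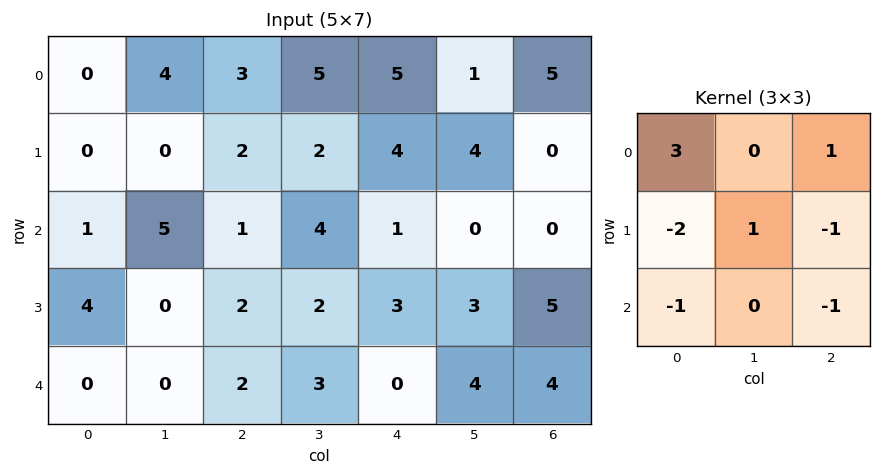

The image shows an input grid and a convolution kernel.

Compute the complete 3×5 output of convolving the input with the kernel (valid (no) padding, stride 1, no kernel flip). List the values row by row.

Output[0,0]: The receptive field on the input at this output position is [0 4 3 / 0 0 2 / 1 5 1]. Elementwise product with the kernel and sum: 0·3 + 3·1 + 0·-2 + 0·1 + 2·-1 + 1·-1 + 1·-1.

-1 8 6 8 15
-2 -13 6 -2 2
-8 16 -3 1 -9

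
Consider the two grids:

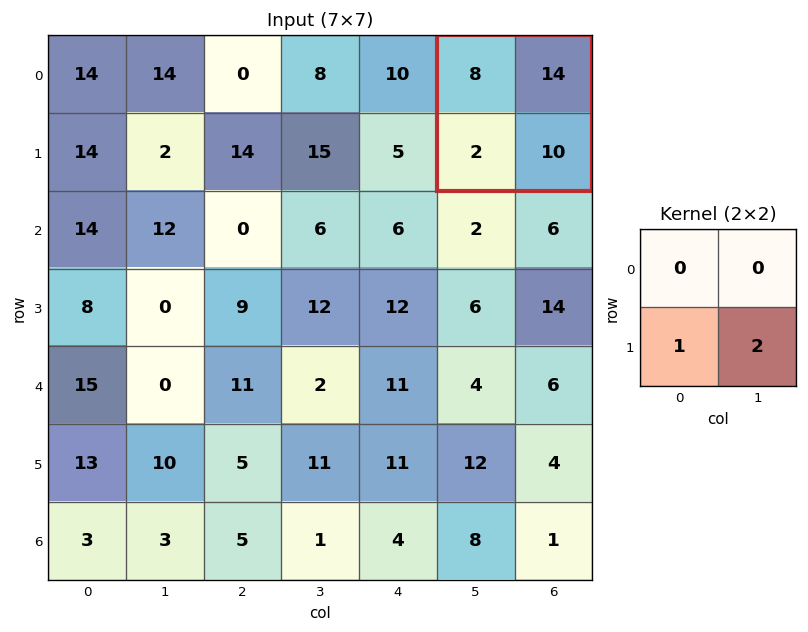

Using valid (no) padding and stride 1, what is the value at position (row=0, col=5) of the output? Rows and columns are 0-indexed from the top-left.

22

The receptive field on the input at this output position is [8 14 / 2 10]. Elementwise product with the kernel and sum: 2·1 + 10·2.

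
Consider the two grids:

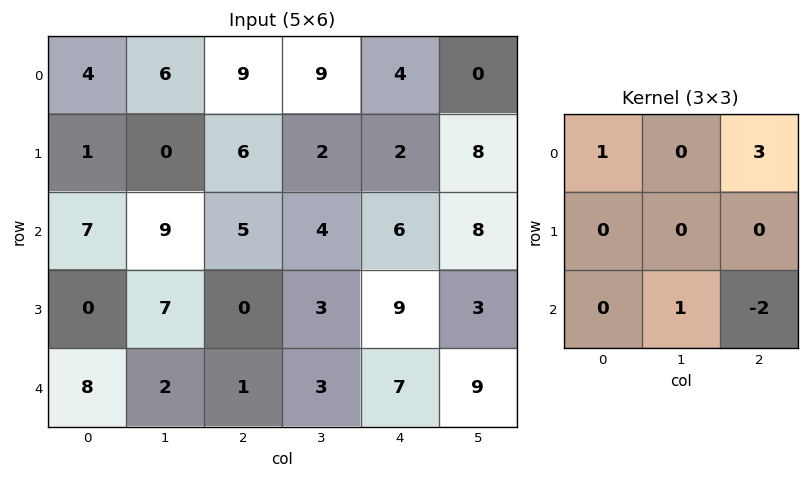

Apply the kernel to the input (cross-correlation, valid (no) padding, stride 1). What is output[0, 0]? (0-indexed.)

The receptive field on the input at this output position is [4 6 9 / 1 0 6 / 7 9 5]. Elementwise product with the kernel and sum: 4·1 + 9·3 + 9·1 + 5·-2.

30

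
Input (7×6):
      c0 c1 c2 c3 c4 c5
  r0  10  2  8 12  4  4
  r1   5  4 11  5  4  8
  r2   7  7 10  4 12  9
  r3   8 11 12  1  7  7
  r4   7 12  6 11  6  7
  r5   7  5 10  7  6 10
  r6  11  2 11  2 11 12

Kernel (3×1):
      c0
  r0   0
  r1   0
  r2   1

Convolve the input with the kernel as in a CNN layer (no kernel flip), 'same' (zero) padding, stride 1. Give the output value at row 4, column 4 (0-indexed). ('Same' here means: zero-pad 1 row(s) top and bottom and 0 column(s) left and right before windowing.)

6

The receptive field on the zero-padded input at this output position is [7 / 6 / 6]. Elementwise product with the kernel and sum: 6·1.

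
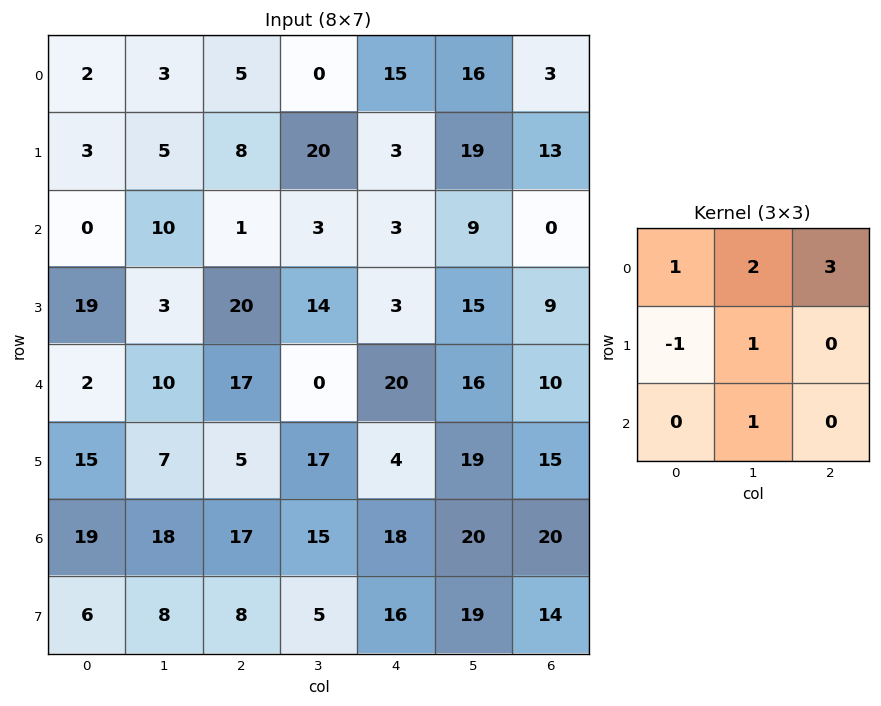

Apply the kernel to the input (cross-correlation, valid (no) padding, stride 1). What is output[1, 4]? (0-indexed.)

101

The receptive field on the input at this output position is [3 19 13 / 3 9 0 / 3 15 9]. Elementwise product with the kernel and sum: 3·1 + 19·2 + 13·3 + 3·-1 + 9·1 + 15·1.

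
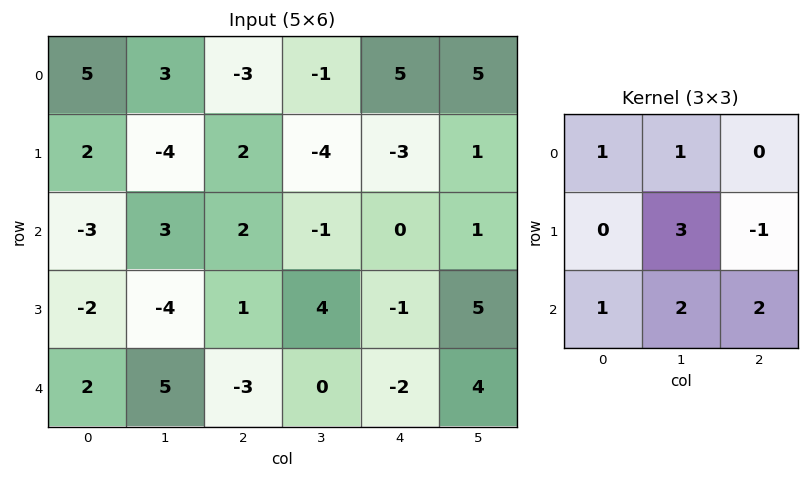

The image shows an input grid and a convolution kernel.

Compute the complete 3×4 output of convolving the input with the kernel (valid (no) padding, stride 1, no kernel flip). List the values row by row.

1 15 -13 -5
-3 11 2 4
-7 3 7 -5

Output[0,0]: The receptive field on the input at this output position is [5 3 -3 / 2 -4 2 / -3 3 2]. Elementwise product with the kernel and sum: 5·1 + 3·1 + -4·3 + 2·-1 + -3·1 + 3·2 + 2·2.
Output[0,1]: The receptive field on the input at this output position is [3 -3 -1 / -4 2 -4 / 3 2 -1]. Elementwise product with the kernel and sum: 3·1 + -3·1 + 2·3 + -4·-1 + 3·1 + 2·2 + -1·2.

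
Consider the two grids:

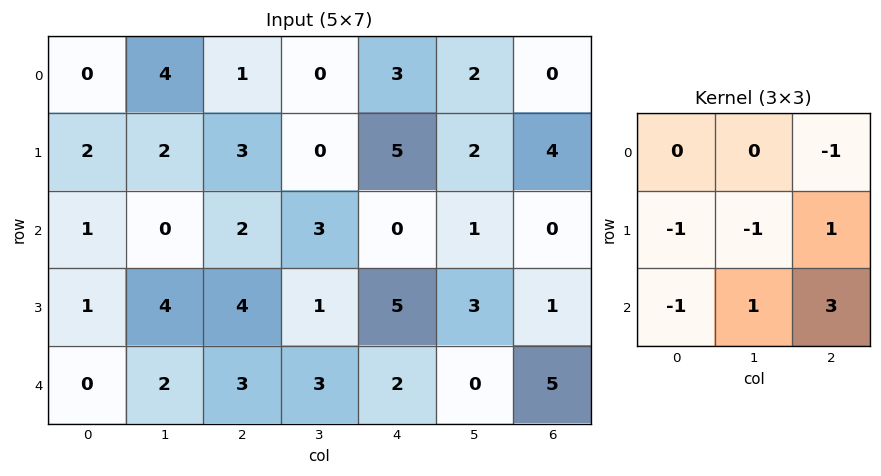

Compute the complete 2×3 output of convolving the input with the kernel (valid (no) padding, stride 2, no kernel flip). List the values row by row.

3 0 -2
8 6 6

Output[0,0]: The receptive field on the input at this output position is [0 4 1 / 2 2 3 / 1 0 2]. Elementwise product with the kernel and sum: 1·-1 + 2·-1 + 2·-1 + 3·1 + 1·-1 + 0·1 + 2·3.
Output[0,1]: The receptive field on the input at this output position is [1 0 3 / 3 0 5 / 2 3 0]. Elementwise product with the kernel and sum: 3·-1 + 3·-1 + 0·-1 + 5·1 + 2·-1 + 3·1 + 0·3.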